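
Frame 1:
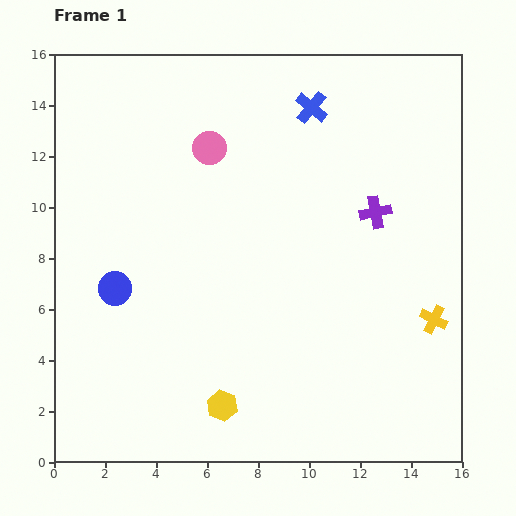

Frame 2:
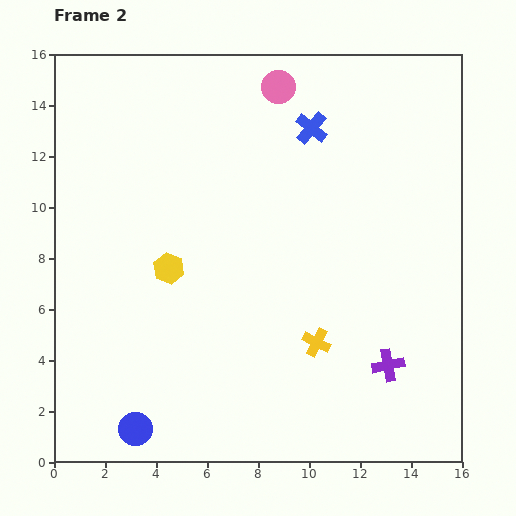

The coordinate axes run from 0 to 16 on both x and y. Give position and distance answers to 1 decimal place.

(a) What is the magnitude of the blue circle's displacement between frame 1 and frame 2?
5.6

The blue circle moved from (2.4, 6.8) to (3.2, 1.3), a distance of √(0.8² + 5.5²) ≈ 5.6.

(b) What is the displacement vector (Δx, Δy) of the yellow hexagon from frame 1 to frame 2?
(-2.1, 5.4)

The yellow hexagon was at (6.6, 2.2) in frame 1 and (4.5, 7.6) in frame 2.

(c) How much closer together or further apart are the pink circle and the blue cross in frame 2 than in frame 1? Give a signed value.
-2.2

Distance in frame 1: 4.3. Distance in frame 2: 2.1.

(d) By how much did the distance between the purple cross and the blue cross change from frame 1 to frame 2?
+5.0

Distance in frame 1: 4.8. Distance in frame 2: 9.8.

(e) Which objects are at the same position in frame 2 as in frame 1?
none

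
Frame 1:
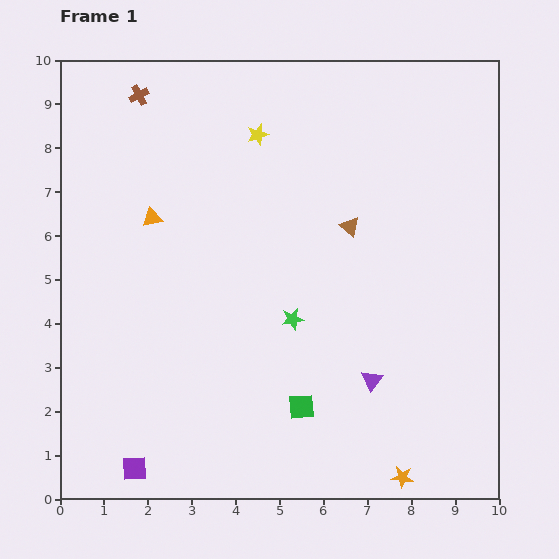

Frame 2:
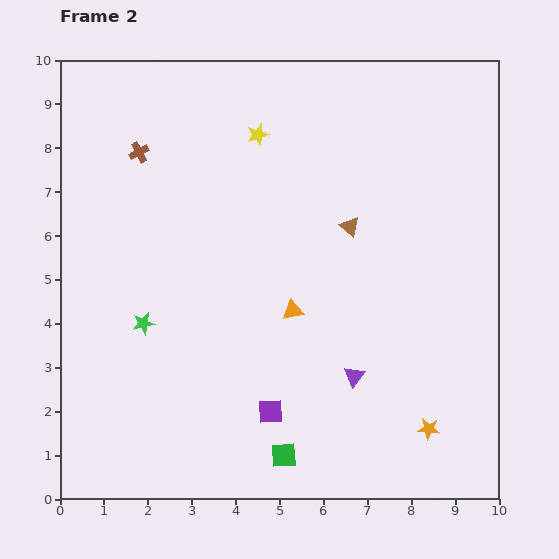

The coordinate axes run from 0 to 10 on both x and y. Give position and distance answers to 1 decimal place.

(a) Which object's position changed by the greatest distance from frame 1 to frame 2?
the orange triangle

(moved 3.8; next 3.4)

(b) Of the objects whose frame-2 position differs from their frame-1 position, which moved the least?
the purple triangle

(moved 0.4)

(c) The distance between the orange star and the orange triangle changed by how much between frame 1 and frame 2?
-4.1

Distance in frame 1: 8.2. Distance in frame 2: 4.1.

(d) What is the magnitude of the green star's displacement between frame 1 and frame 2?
3.4

The green star moved from (5.3, 4.1) to (1.9, 4.0), a distance of √(3.4² + 0.1²) ≈ 3.4.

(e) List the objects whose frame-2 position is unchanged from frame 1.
the brown triangle, the yellow star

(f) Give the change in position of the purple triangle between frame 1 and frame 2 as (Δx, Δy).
(-0.4, 0.1)

The purple triangle was at (7.1, 2.7) in frame 1 and (6.7, 2.8) in frame 2.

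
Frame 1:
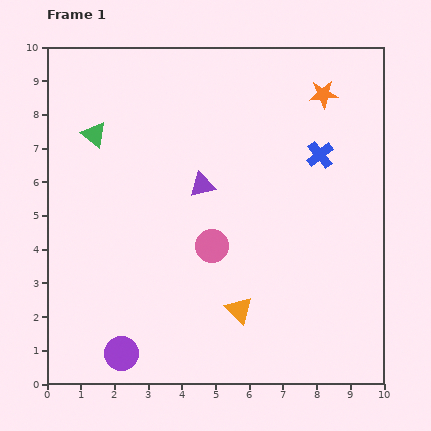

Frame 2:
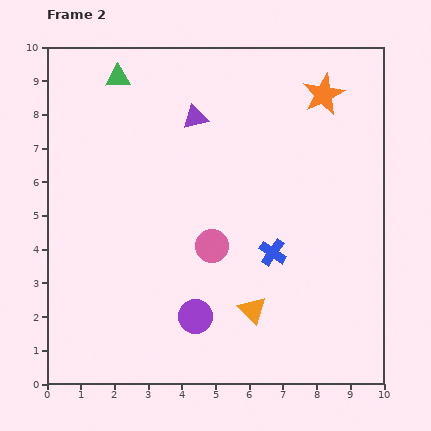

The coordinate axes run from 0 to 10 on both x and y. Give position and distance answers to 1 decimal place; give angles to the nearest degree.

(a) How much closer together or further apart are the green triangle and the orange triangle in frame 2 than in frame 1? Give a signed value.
+1.3

Distance in frame 1: 6.7. Distance in frame 2: 8.0.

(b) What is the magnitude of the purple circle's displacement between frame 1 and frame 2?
2.5

The purple circle moved from (2.2, 0.9) to (4.4, 2.0), a distance of √(2.2² + 1.1²) ≈ 2.5.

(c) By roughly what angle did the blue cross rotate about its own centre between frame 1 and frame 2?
18° counter-clockwise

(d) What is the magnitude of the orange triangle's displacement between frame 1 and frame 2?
0.4

The orange triangle moved from (5.7, 2.2) to (6.1, 2.2), a distance of √(0.4² + 0.0²) ≈ 0.4.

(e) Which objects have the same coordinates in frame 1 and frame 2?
the pink circle, the orange star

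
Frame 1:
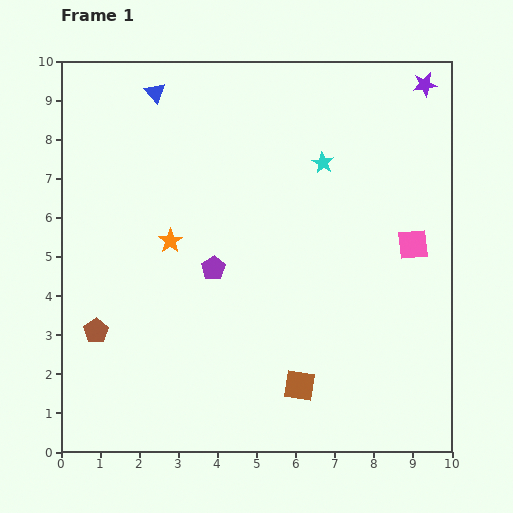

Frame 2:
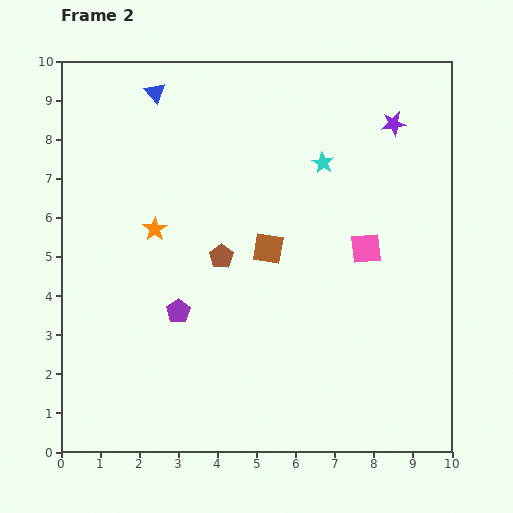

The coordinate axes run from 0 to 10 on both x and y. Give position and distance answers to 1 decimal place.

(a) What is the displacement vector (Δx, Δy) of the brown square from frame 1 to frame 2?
(-0.8, 3.5)

The brown square was at (6.1, 1.7) in frame 1 and (5.3, 5.2) in frame 2.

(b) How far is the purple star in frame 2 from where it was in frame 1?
1.3

The purple star moved from (9.3, 9.4) to (8.5, 8.4), a distance of √(0.8² + 1.0²) ≈ 1.3.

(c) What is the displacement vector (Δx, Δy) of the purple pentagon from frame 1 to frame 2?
(-0.9, -1.1)

The purple pentagon was at (3.9, 4.7) in frame 1 and (3.0, 3.6) in frame 2.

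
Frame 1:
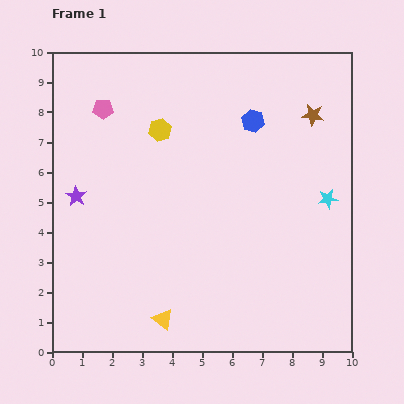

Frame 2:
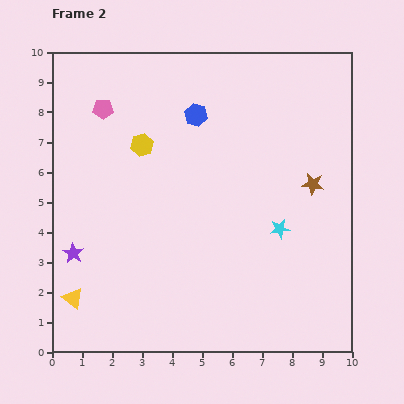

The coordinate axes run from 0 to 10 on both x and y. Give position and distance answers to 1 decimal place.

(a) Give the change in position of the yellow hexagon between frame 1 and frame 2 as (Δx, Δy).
(-0.6, -0.5)

The yellow hexagon was at (3.6, 7.4) in frame 1 and (3.0, 6.9) in frame 2.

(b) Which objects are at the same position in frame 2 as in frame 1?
the pink pentagon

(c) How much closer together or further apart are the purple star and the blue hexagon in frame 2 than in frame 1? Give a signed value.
-0.2

Distance in frame 1: 6.4. Distance in frame 2: 6.2.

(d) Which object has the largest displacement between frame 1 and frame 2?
the yellow triangle

(moved 3.1; next 2.3)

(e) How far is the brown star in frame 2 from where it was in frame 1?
2.3

The brown star moved from (8.7, 7.9) to (8.7, 5.6), a distance of √(0.0² + 2.3²) ≈ 2.3.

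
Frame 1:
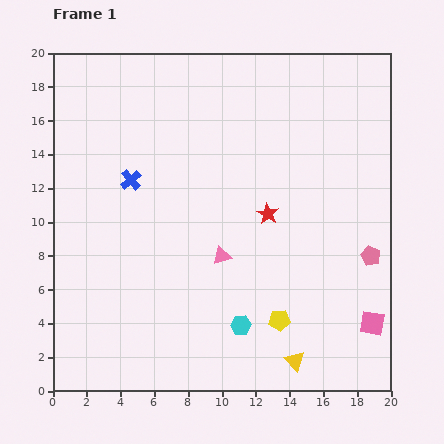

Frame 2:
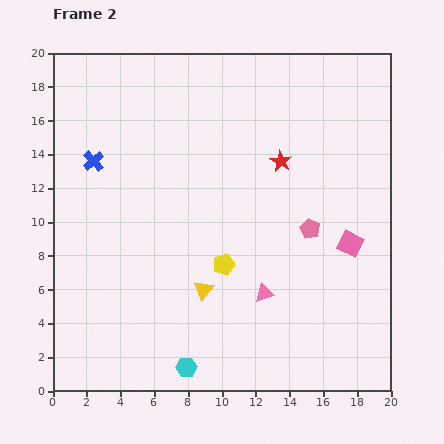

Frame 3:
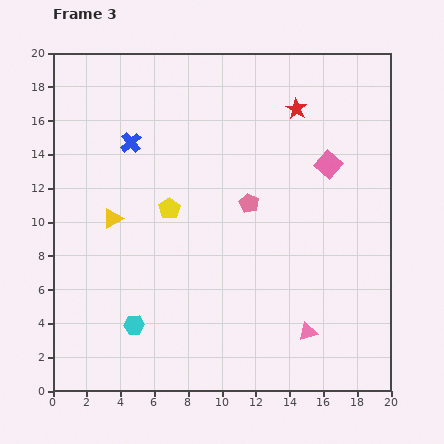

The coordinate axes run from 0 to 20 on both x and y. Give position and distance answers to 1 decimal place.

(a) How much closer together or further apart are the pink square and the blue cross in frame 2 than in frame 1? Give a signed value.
-0.6

Distance in frame 1: 16.6. Distance in frame 2: 16.0.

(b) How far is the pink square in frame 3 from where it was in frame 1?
9.8

The pink square moved from (18.9, 4.0) to (16.3, 13.4), a distance of √(2.6² + 9.4²) ≈ 9.8.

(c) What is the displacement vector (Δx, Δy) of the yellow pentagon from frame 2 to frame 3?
(-3.2, 3.3)

The yellow pentagon was at (10.1, 7.5) in frame 2 and (6.9, 10.8) in frame 3.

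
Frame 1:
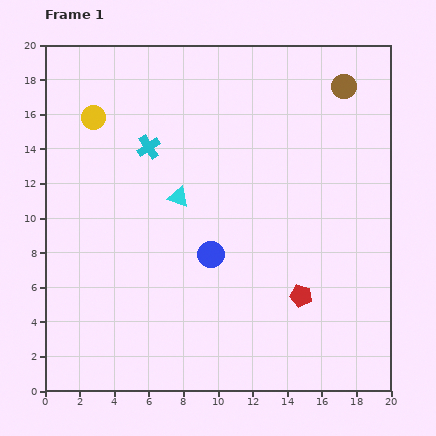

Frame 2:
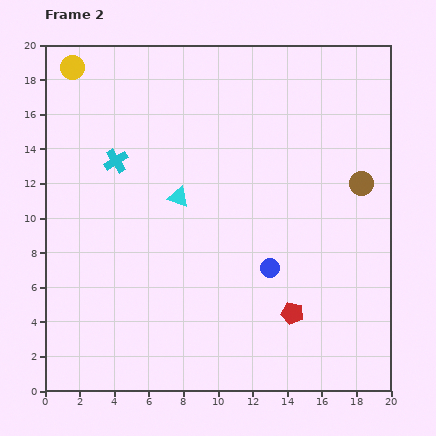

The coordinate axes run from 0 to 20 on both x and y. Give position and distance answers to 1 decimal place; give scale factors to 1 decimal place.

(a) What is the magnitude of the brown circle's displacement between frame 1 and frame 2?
5.7

The brown circle moved from (17.3, 17.6) to (18.3, 12.0), a distance of √(1.0² + 5.6²) ≈ 5.7.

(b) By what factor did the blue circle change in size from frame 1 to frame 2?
0.7×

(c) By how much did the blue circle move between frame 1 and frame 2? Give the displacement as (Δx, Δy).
(3.4, -0.8)

The blue circle was at (9.6, 7.9) in frame 1 and (13.0, 7.1) in frame 2.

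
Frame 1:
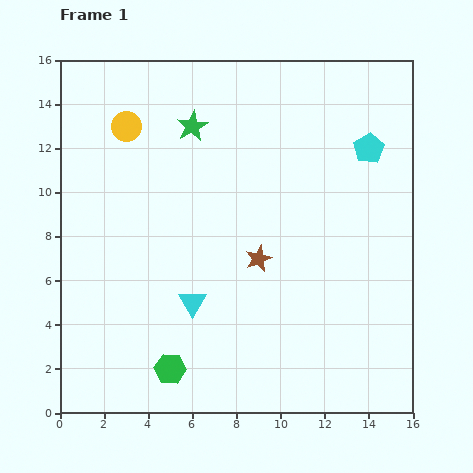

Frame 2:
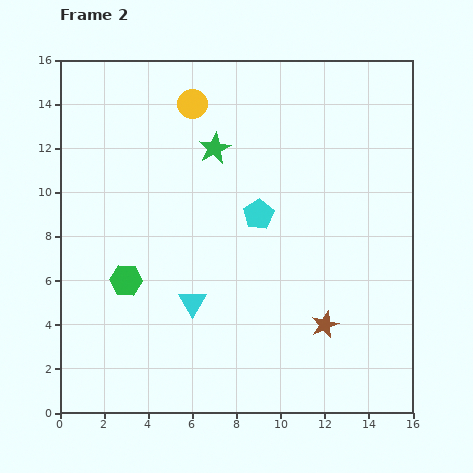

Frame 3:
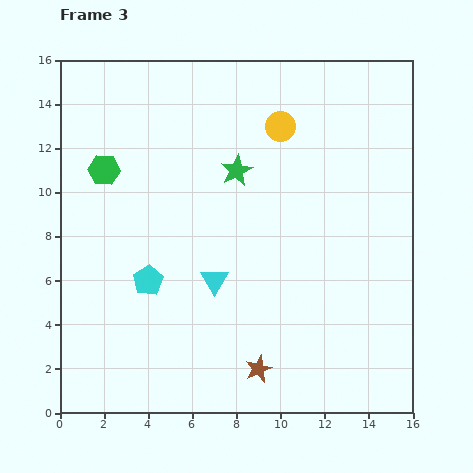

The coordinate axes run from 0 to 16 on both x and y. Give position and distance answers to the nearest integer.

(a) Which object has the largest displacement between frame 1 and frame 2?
the cyan pentagon

(moved 6; next 4)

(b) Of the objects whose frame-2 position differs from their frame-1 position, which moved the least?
the green star

(moved 1)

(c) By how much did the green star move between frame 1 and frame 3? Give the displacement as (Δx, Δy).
(2, -2)

The green star was at (6, 13) in frame 1 and (8, 11) in frame 3.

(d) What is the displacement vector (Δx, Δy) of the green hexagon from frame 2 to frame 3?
(-1, 5)

The green hexagon was at (3, 6) in frame 2 and (2, 11) in frame 3.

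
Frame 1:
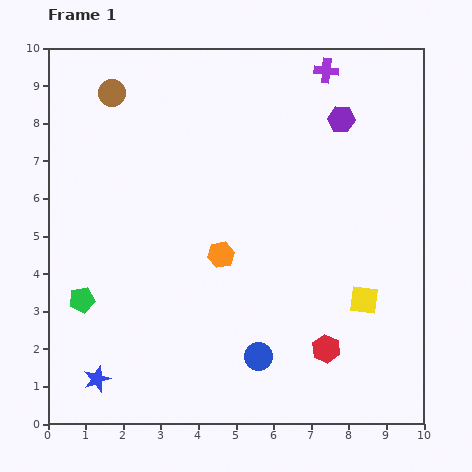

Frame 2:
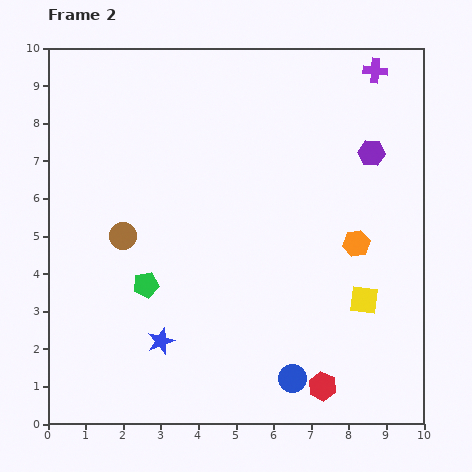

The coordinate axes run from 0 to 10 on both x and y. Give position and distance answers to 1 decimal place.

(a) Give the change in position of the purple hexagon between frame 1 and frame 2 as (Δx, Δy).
(0.8, -0.9)

The purple hexagon was at (7.8, 8.1) in frame 1 and (8.6, 7.2) in frame 2.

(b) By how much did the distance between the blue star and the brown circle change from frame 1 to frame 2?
-4.6

Distance in frame 1: 7.6. Distance in frame 2: 3.0.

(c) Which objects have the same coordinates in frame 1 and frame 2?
the yellow square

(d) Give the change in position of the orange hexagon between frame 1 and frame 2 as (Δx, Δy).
(3.6, 0.3)

The orange hexagon was at (4.6, 4.5) in frame 1 and (8.2, 4.8) in frame 2.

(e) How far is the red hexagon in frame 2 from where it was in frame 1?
1.0

The red hexagon moved from (7.4, 2.0) to (7.3, 1.0), a distance of √(0.1² + 1.0²) ≈ 1.0.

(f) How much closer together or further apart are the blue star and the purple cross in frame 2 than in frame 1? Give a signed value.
-1.0

Distance in frame 1: 10.2. Distance in frame 2: 9.2.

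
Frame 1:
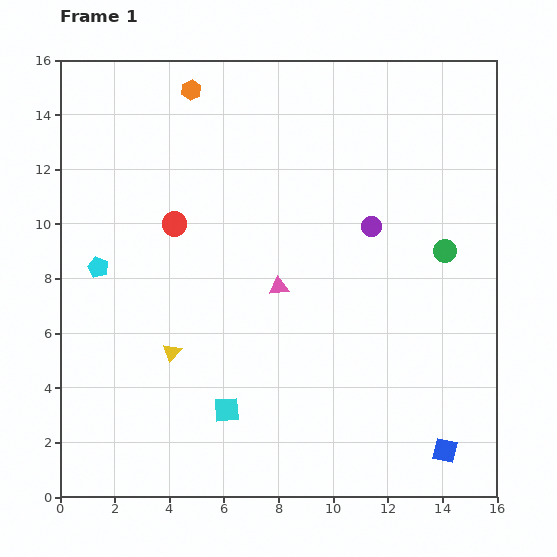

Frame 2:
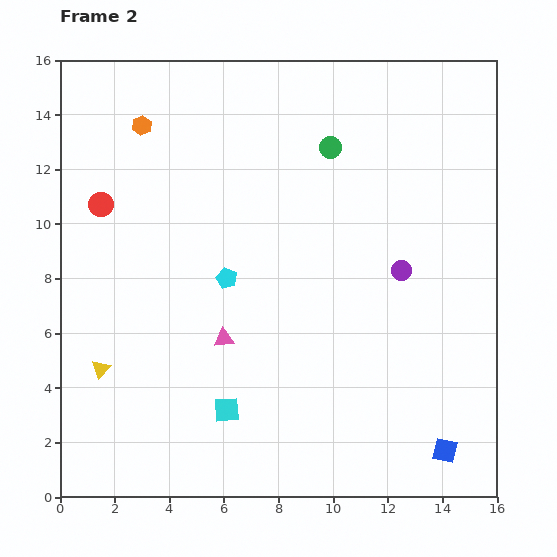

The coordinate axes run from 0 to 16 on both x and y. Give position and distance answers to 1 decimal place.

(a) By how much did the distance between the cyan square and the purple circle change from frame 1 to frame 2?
-0.3

Distance in frame 1: 8.5. Distance in frame 2: 8.2.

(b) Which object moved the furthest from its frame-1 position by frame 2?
the green circle

(moved 5.7; next 4.7)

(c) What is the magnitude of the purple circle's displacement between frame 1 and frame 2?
1.9

The purple circle moved from (11.4, 9.9) to (12.5, 8.3), a distance of √(1.1² + 1.6²) ≈ 1.9.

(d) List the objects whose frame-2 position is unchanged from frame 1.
the blue square, the cyan square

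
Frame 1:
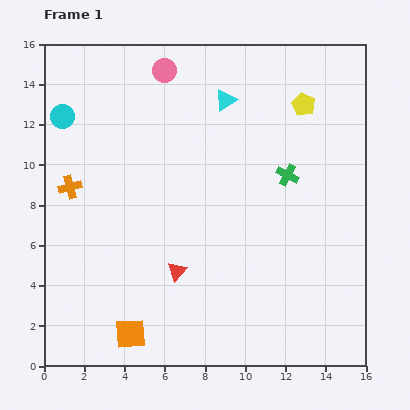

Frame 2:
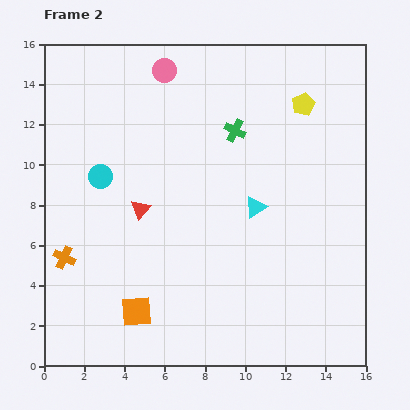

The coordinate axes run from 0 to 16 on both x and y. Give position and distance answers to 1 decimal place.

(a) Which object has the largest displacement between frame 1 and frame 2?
the cyan triangle

(moved 5.5; next 3.6)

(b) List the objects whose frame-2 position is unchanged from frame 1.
the pink circle, the yellow pentagon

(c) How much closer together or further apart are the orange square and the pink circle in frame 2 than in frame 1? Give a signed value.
-1.1

Distance in frame 1: 13.2. Distance in frame 2: 12.1.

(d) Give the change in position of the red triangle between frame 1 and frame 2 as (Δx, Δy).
(-1.8, 3.1)

The red triangle was at (6.6, 4.7) in frame 1 and (4.8, 7.8) in frame 2.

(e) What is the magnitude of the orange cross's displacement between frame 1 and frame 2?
3.5

The orange cross moved from (1.3, 8.9) to (1.0, 5.4), a distance of √(0.3² + 3.5²) ≈ 3.5.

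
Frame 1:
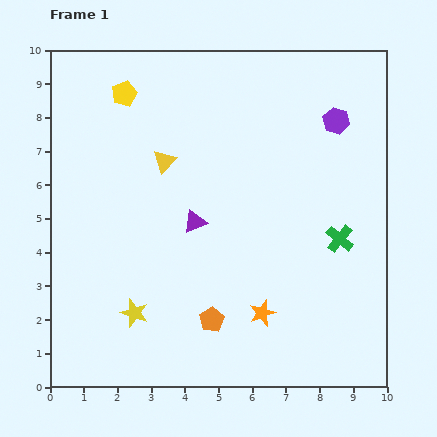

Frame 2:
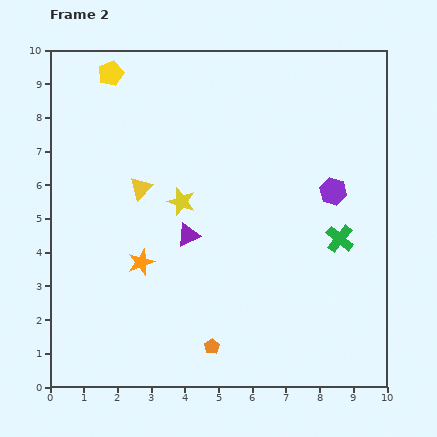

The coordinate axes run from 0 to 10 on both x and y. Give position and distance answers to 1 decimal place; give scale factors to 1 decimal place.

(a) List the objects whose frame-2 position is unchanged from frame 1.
the green cross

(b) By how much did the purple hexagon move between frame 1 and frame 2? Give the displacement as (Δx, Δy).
(-0.1, -2.1)

The purple hexagon was at (8.5, 7.9) in frame 1 and (8.4, 5.8) in frame 2.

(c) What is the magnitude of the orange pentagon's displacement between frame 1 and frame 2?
0.8

The orange pentagon moved from (4.8, 2.0) to (4.8, 1.2), a distance of √(0.0² + 0.8²) ≈ 0.8.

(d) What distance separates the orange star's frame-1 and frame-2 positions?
3.9

The orange star moved from (6.3, 2.2) to (2.7, 3.7), a distance of √(3.6² + 1.5²) ≈ 3.9.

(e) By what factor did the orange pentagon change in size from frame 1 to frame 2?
0.6×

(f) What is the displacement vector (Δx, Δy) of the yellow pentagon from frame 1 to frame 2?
(-0.4, 0.6)

The yellow pentagon was at (2.2, 8.7) in frame 1 and (1.8, 9.3) in frame 2.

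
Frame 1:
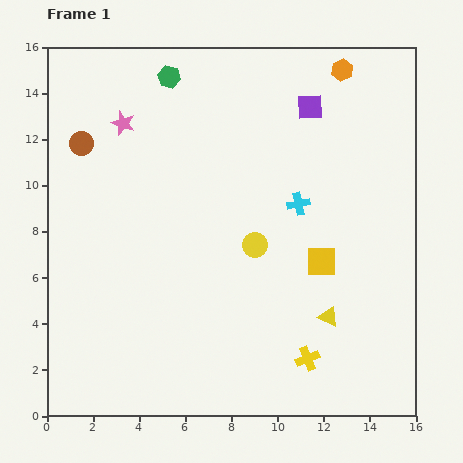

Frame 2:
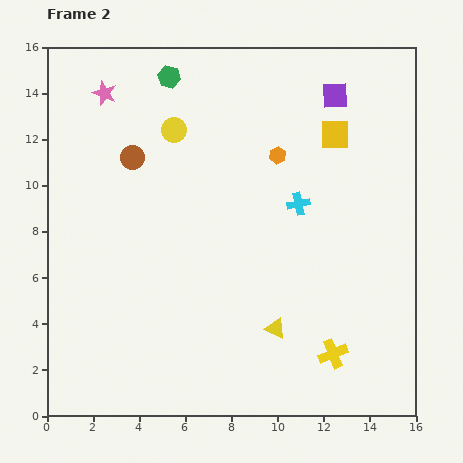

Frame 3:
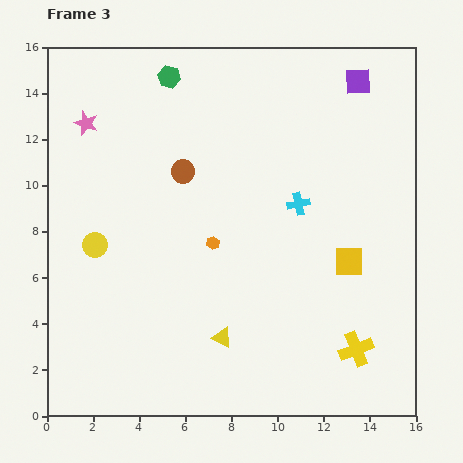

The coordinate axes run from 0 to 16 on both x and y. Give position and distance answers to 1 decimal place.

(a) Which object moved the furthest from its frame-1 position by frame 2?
the yellow circle

(moved 6.1; next 5.5)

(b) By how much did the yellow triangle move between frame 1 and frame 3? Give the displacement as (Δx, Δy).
(-4.6, -0.9)

The yellow triangle was at (12.2, 4.3) in frame 1 and (7.6, 3.4) in frame 3.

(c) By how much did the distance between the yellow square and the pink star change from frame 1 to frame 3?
+2.4

Distance in frame 1: 10.5. Distance in frame 3: 12.9.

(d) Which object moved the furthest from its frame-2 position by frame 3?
the yellow circle

(moved 6.0; next 5.5)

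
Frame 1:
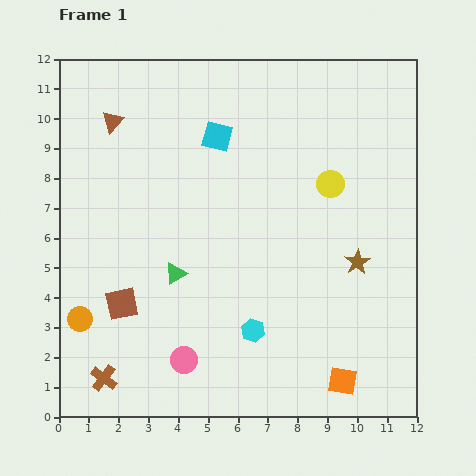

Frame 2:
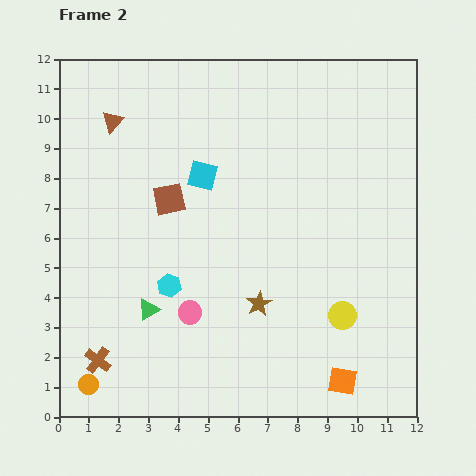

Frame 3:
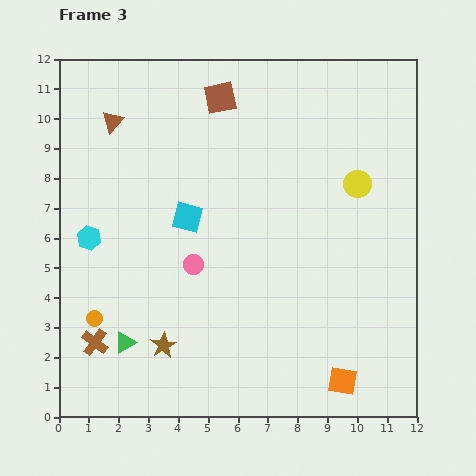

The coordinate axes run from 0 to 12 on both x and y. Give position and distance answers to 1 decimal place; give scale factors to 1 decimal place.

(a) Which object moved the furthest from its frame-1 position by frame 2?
the yellow circle

(moved 4.4; next 3.8)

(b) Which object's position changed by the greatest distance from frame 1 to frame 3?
the brown square

(moved 7.6; next 7.1)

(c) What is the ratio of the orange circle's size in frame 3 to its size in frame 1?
0.6×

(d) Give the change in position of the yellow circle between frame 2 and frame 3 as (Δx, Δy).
(0.5, 4.4)

The yellow circle was at (9.5, 3.4) in frame 2 and (10.0, 7.8) in frame 3.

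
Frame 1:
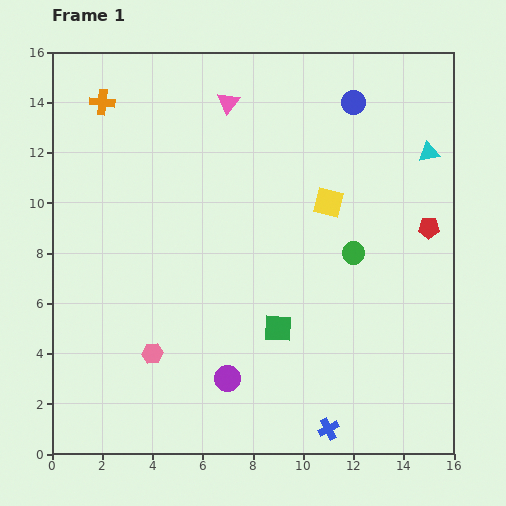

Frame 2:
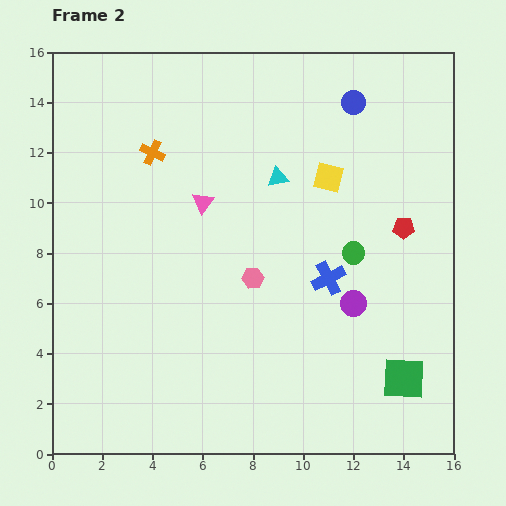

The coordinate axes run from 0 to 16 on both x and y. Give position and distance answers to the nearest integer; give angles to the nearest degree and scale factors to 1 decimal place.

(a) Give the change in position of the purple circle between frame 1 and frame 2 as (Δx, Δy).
(5, 3)

The purple circle was at (7, 3) in frame 1 and (12, 6) in frame 2.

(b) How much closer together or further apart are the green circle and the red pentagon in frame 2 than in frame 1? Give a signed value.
-1

Distance in frame 1: 3. Distance in frame 2: 2.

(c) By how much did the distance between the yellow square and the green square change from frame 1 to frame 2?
+4

Distance in frame 1: 5. Distance in frame 2: 9.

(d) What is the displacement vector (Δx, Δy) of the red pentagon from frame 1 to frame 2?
(-1, 0)

The red pentagon was at (15, 9) in frame 1 and (14, 9) in frame 2.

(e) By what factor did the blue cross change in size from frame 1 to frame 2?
1.6×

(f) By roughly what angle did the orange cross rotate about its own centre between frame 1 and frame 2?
22° clockwise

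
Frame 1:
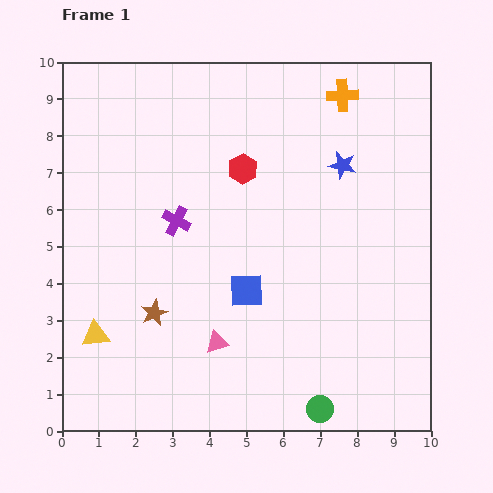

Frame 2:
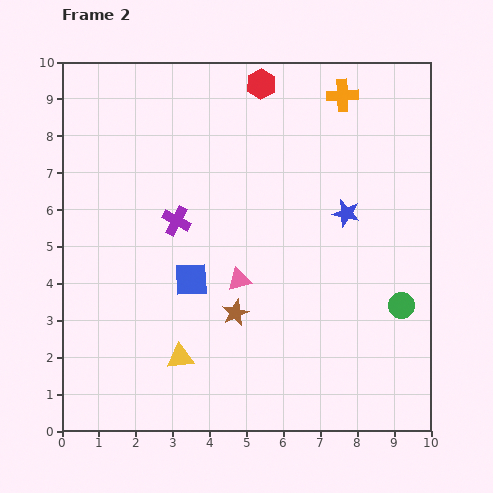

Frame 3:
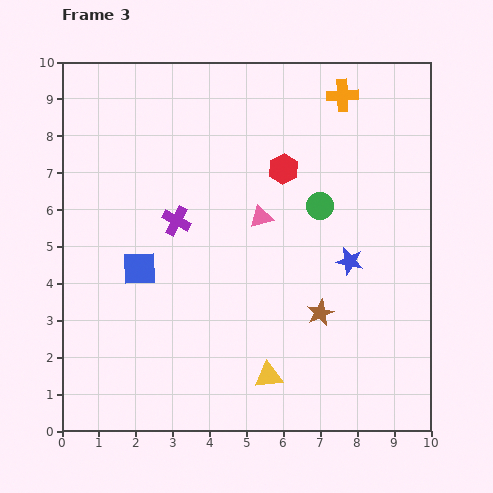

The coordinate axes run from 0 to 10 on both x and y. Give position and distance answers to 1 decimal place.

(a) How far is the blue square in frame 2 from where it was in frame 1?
1.5

The blue square moved from (5.0, 3.8) to (3.5, 4.1), a distance of √(1.5² + 0.3²) ≈ 1.5.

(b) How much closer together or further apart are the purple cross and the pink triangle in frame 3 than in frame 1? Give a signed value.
-1.2

Distance in frame 1: 3.5. Distance in frame 3: 2.3.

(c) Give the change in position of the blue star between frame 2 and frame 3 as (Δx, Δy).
(0.1, -1.3)

The blue star was at (7.7, 5.9) in frame 2 and (7.8, 4.6) in frame 3.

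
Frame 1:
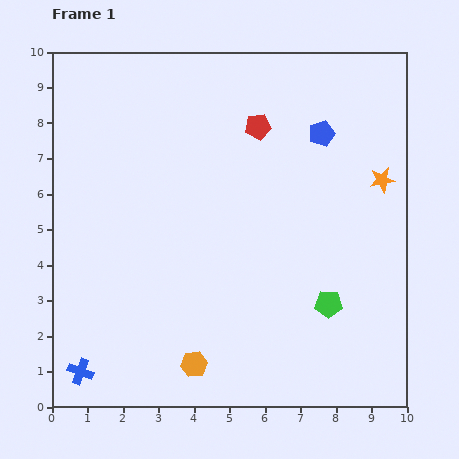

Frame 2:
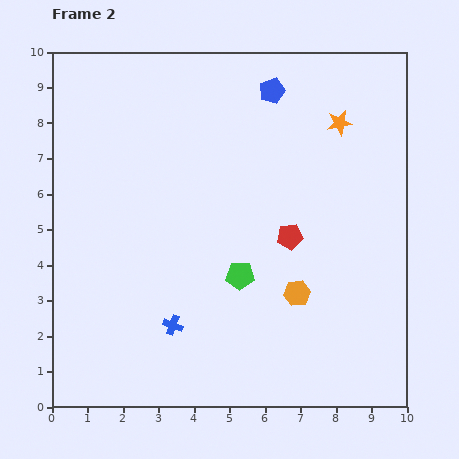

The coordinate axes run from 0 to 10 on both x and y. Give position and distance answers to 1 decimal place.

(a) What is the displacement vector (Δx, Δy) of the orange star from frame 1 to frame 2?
(-1.2, 1.6)

The orange star was at (9.3, 6.4) in frame 1 and (8.1, 8.0) in frame 2.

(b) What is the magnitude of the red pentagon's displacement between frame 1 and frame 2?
3.2

The red pentagon moved from (5.8, 7.9) to (6.7, 4.8), a distance of √(0.9² + 3.1²) ≈ 3.2.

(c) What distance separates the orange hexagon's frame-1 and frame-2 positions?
3.5

The orange hexagon moved from (4.0, 1.2) to (6.9, 3.2), a distance of √(2.9² + 2.0²) ≈ 3.5.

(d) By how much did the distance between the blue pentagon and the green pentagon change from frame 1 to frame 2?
+0.5

Distance in frame 1: 4.8. Distance in frame 2: 5.3.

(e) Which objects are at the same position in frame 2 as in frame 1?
none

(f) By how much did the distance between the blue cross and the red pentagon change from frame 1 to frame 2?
-4.4

Distance in frame 1: 8.5. Distance in frame 2: 4.1.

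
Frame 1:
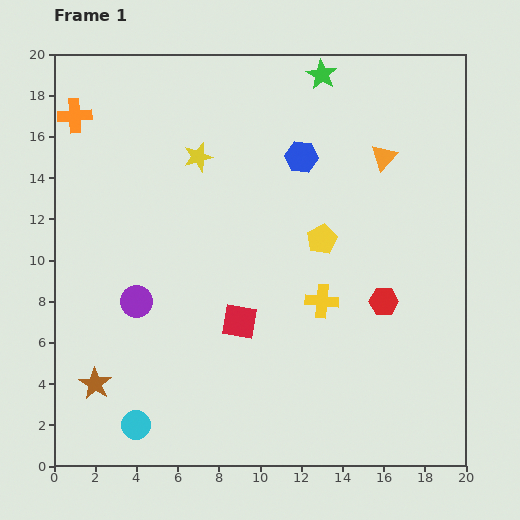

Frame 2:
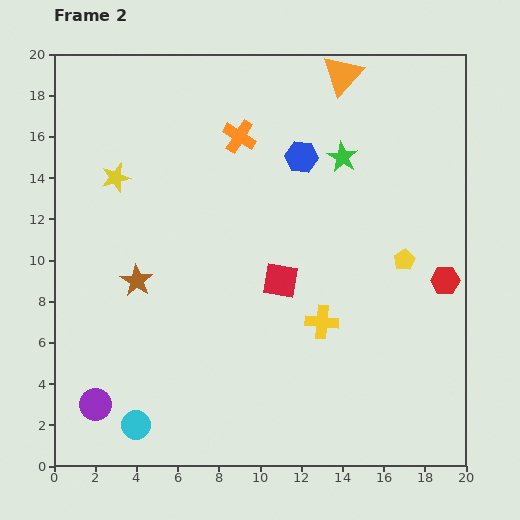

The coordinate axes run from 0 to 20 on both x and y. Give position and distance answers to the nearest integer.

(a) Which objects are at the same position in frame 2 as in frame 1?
the blue hexagon, the cyan circle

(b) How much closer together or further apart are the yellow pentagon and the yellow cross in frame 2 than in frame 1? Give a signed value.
+2

Distance in frame 1: 3. Distance in frame 2: 5.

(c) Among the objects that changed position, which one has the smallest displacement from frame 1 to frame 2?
the yellow cross

(moved 1)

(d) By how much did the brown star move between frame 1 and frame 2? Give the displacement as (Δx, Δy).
(2, 5)

The brown star was at (2, 4) in frame 1 and (4, 9) in frame 2.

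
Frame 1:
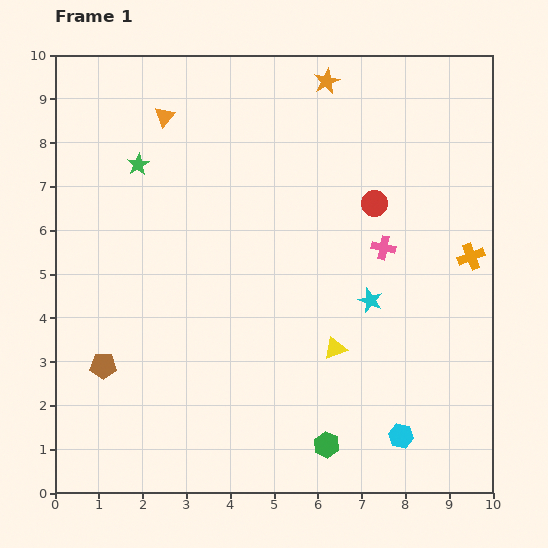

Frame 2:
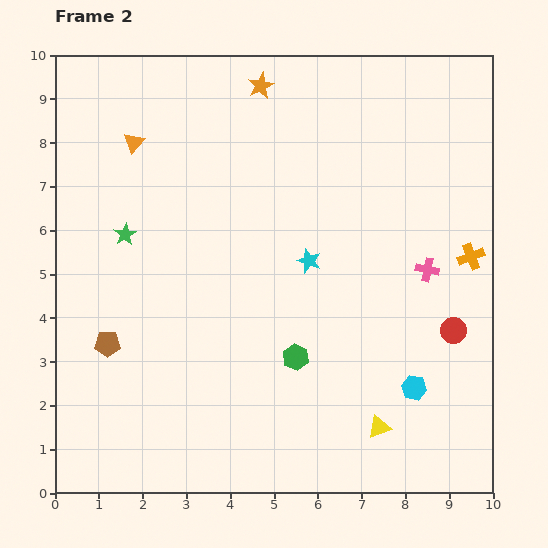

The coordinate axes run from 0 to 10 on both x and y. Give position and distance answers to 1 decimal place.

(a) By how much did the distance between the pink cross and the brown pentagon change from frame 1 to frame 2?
+0.6

Distance in frame 1: 6.9. Distance in frame 2: 7.5.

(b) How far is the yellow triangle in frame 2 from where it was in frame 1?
2.1

The yellow triangle moved from (6.4, 3.3) to (7.4, 1.5), a distance of √(1.0² + 1.8²) ≈ 2.1.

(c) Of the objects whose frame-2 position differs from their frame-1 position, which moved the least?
the brown pentagon

(moved 0.5)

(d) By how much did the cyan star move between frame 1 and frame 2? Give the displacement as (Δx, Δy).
(-1.4, 0.9)

The cyan star was at (7.2, 4.4) in frame 1 and (5.8, 5.3) in frame 2.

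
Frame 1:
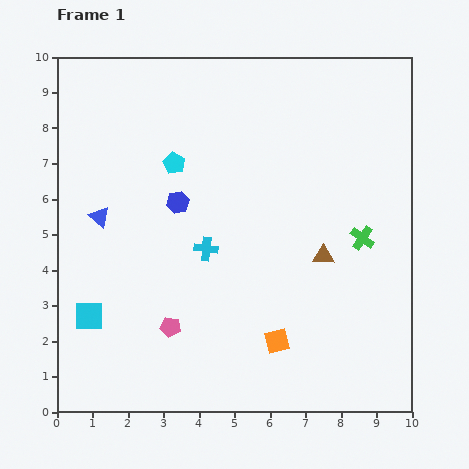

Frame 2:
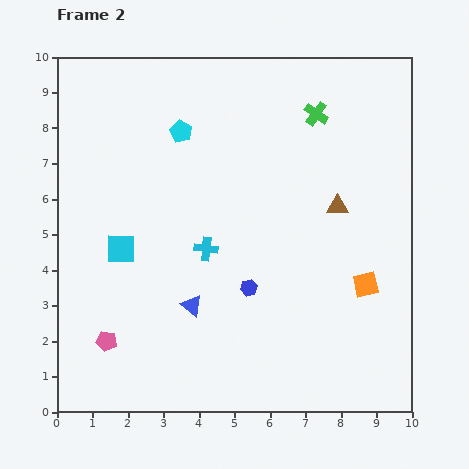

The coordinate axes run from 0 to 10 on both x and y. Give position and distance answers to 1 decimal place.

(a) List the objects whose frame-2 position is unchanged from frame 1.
the cyan cross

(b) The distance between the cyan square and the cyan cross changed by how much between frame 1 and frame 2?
-1.4

Distance in frame 1: 3.8. Distance in frame 2: 2.4.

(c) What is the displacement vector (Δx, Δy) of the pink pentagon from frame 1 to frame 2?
(-1.8, -0.4)

The pink pentagon was at (3.2, 2.4) in frame 1 and (1.4, 2.0) in frame 2.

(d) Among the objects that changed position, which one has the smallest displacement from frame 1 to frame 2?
the cyan pentagon

(moved 0.9)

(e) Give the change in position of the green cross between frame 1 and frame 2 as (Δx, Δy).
(-1.3, 3.5)

The green cross was at (8.6, 4.9) in frame 1 and (7.3, 8.4) in frame 2.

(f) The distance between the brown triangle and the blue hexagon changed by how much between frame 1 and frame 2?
-1.0

Distance in frame 1: 4.4. Distance in frame 2: 3.4.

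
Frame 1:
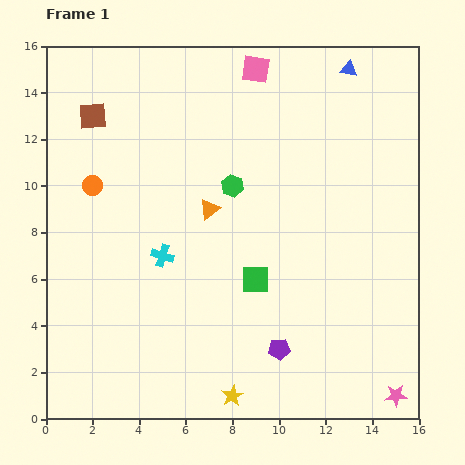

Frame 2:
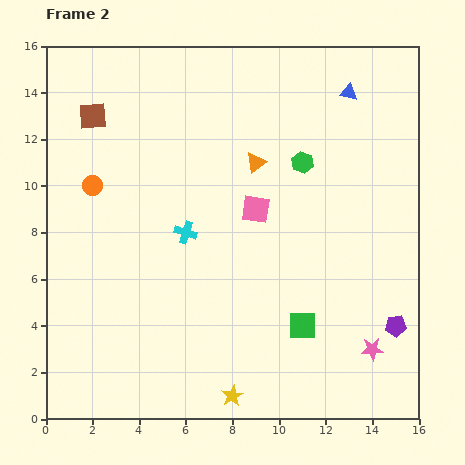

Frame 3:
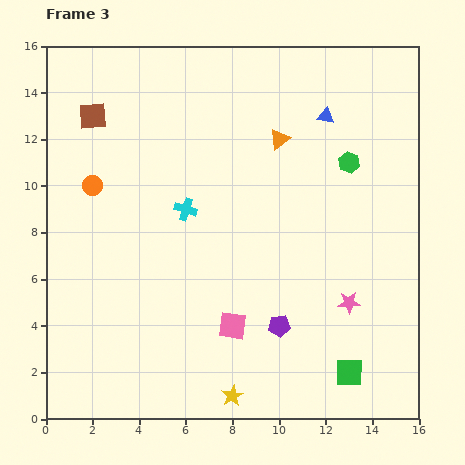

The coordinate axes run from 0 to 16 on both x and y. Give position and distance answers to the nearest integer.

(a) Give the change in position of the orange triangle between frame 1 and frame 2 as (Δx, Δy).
(2, 2)

The orange triangle was at (7, 9) in frame 1 and (9, 11) in frame 2.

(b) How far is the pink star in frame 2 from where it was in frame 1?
2

The pink star moved from (15, 1) to (14, 3), a distance of √(1² + 2²) ≈ 2.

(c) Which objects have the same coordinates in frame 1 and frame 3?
the brown square, the orange circle, the yellow star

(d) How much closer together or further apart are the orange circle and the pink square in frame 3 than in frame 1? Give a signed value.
-1

Distance in frame 1: 9. Distance in frame 3: 8.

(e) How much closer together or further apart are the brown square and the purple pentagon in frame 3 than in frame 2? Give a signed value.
-4

Distance in frame 2: 16. Distance in frame 3: 12.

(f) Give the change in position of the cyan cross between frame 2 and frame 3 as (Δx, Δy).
(0, 1)

The cyan cross was at (6, 8) in frame 2 and (6, 9) in frame 3.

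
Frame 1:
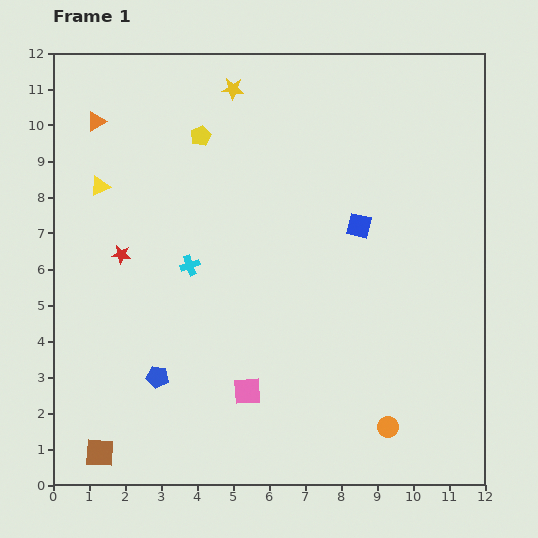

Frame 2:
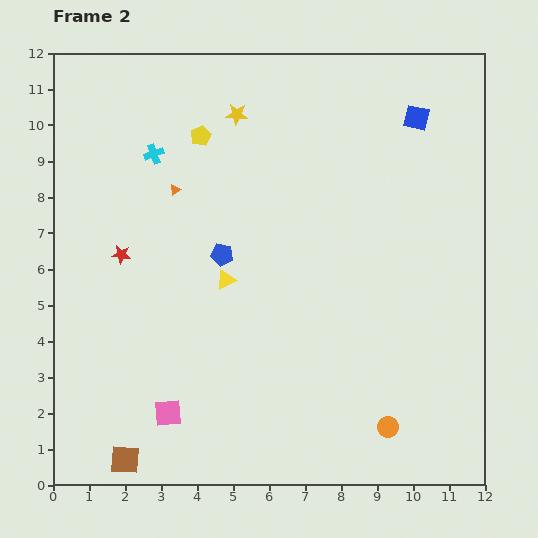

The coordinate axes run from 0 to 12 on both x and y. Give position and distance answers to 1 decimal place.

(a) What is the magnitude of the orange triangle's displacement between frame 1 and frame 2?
2.9

The orange triangle moved from (1.2, 10.1) to (3.4, 8.2), a distance of √(2.2² + 1.9²) ≈ 2.9.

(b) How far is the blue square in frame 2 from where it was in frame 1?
3.4

The blue square moved from (8.5, 7.2) to (10.1, 10.2), a distance of √(1.6² + 3.0²) ≈ 3.4.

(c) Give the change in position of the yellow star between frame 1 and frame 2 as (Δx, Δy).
(0.1, -0.7)

The yellow star was at (5.0, 11.0) in frame 1 and (5.1, 10.3) in frame 2.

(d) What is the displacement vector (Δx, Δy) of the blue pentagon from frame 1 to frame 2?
(1.8, 3.4)

The blue pentagon was at (2.9, 3.0) in frame 1 and (4.7, 6.4) in frame 2.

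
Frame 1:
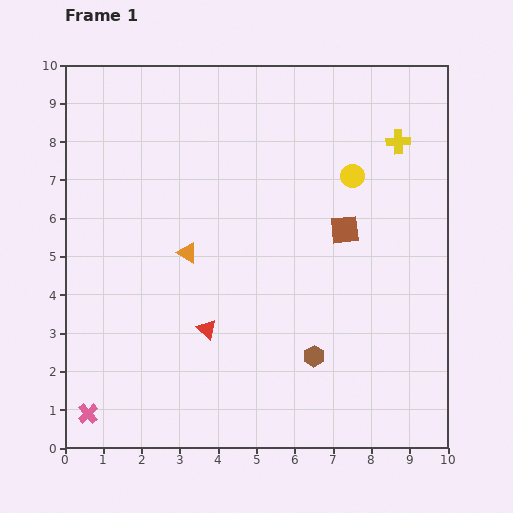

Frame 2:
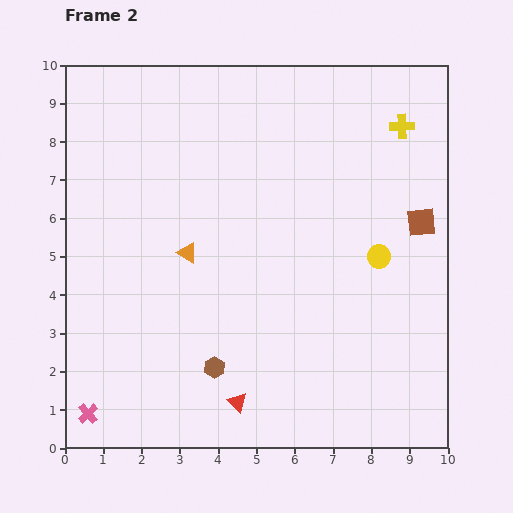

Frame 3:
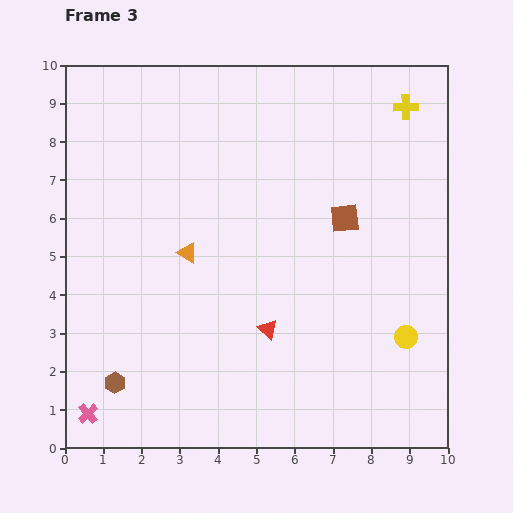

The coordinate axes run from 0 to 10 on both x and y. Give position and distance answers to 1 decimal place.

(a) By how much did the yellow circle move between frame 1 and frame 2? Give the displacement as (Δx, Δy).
(0.7, -2.1)

The yellow circle was at (7.5, 7.1) in frame 1 and (8.2, 5.0) in frame 2.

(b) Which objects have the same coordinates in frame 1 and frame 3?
the orange triangle, the pink cross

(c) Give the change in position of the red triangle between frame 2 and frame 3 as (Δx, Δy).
(0.8, 1.9)

The red triangle was at (4.5, 1.2) in frame 2 and (5.3, 3.1) in frame 3.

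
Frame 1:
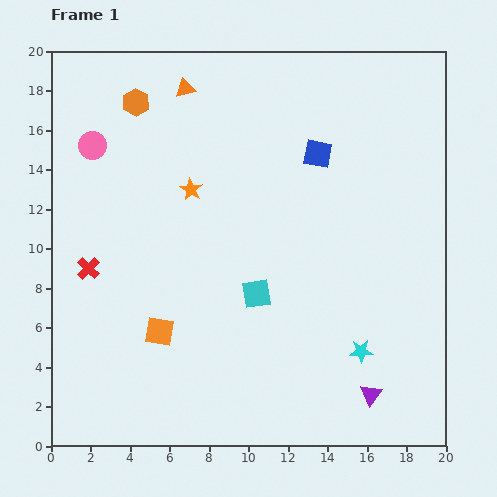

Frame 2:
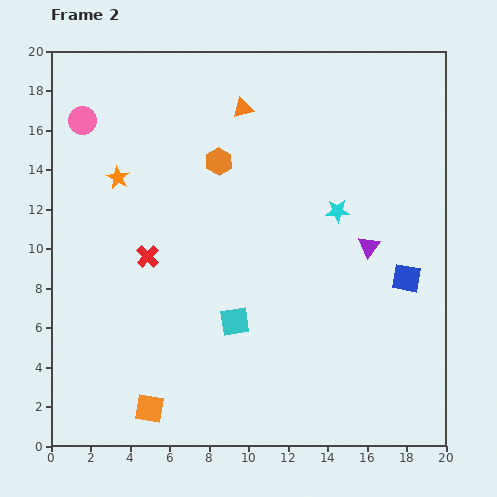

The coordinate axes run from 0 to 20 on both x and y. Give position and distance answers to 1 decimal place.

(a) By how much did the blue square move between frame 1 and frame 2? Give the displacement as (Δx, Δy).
(4.5, -6.3)

The blue square was at (13.5, 14.8) in frame 1 and (18.0, 8.5) in frame 2.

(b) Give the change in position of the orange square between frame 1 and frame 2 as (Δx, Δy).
(-0.5, -3.9)

The orange square was at (5.5, 5.8) in frame 1 and (5.0, 1.9) in frame 2.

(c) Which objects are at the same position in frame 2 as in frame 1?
none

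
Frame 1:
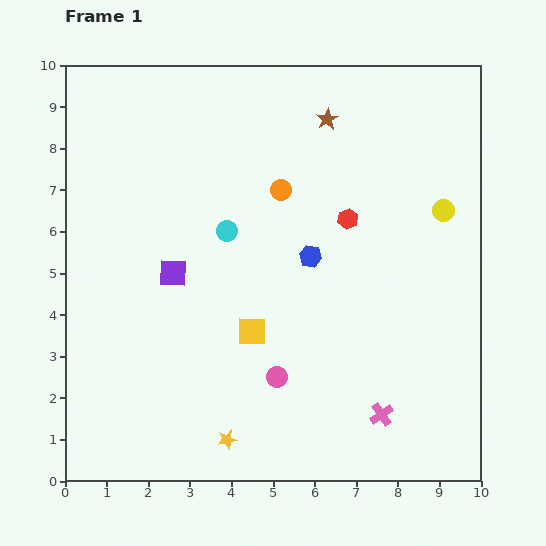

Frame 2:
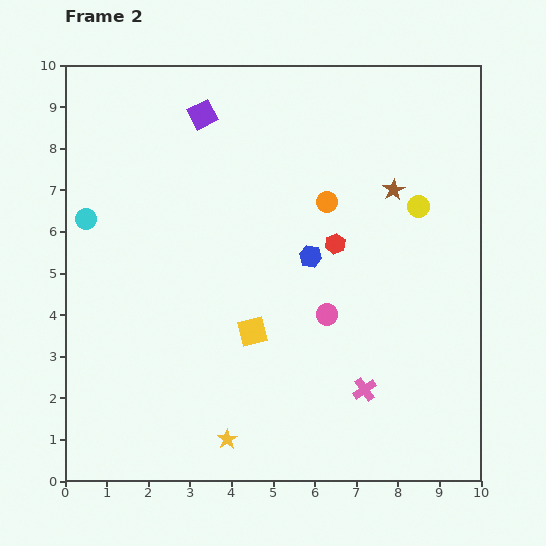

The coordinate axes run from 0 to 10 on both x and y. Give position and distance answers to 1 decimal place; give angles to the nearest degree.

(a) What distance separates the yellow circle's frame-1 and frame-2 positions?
0.6

The yellow circle moved from (9.1, 6.5) to (8.5, 6.6), a distance of √(0.6² + 0.1²) ≈ 0.6.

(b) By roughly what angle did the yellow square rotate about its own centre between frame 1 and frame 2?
15° counter-clockwise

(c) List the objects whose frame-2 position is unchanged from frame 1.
the yellow square, the blue hexagon, the yellow star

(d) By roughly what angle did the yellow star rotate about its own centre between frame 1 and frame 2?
22° counter-clockwise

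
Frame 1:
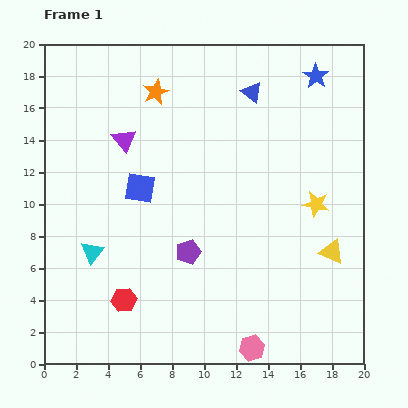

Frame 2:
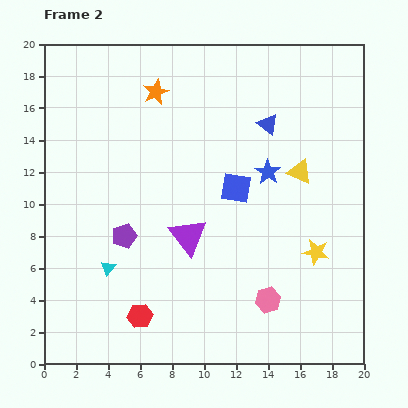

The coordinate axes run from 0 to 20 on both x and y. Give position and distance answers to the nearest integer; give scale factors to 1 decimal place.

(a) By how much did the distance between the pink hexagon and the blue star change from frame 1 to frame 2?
-9

Distance in frame 1: 17. Distance in frame 2: 8.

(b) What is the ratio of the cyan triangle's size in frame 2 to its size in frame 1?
0.6×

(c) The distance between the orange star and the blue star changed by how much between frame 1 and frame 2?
-1

Distance in frame 1: 10. Distance in frame 2: 9.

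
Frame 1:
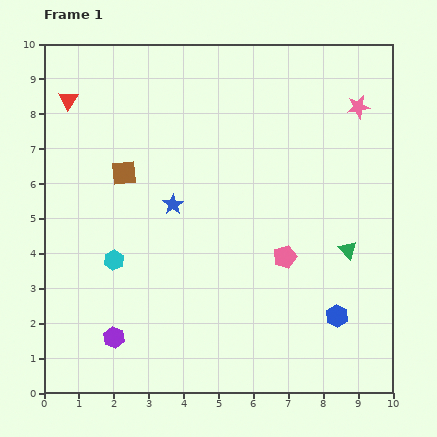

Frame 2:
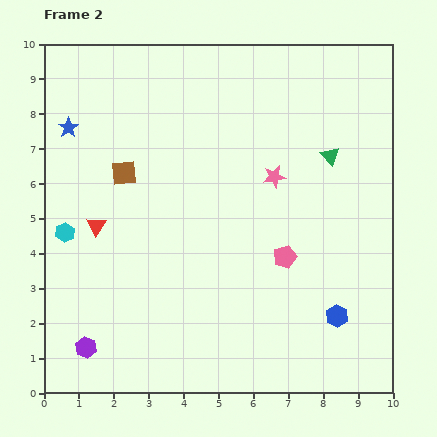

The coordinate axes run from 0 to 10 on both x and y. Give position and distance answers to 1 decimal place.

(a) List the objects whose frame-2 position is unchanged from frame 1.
the brown square, the blue hexagon, the pink pentagon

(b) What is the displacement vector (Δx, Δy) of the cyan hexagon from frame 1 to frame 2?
(-1.4, 0.8)

The cyan hexagon was at (2.0, 3.8) in frame 1 and (0.6, 4.6) in frame 2.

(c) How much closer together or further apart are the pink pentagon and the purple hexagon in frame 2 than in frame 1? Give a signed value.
+0.9

Distance in frame 1: 5.4. Distance in frame 2: 6.3.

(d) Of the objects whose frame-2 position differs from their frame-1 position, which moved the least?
the purple hexagon

(moved 0.9)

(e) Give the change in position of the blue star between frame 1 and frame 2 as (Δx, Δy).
(-3.0, 2.2)

The blue star was at (3.7, 5.4) in frame 1 and (0.7, 7.6) in frame 2.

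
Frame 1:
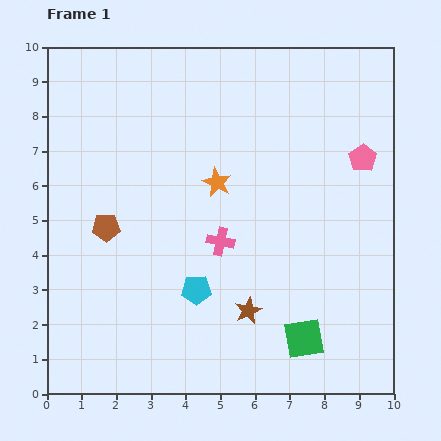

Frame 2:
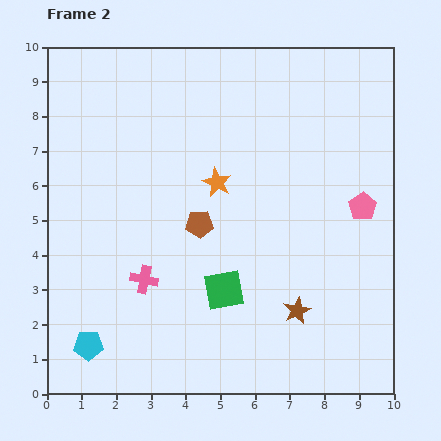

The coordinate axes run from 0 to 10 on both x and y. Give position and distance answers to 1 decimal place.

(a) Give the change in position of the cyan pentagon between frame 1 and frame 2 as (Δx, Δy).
(-3.1, -1.6)

The cyan pentagon was at (4.3, 3.0) in frame 1 and (1.2, 1.4) in frame 2.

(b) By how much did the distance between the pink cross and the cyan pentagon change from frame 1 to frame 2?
+0.9

Distance in frame 1: 1.6. Distance in frame 2: 2.5.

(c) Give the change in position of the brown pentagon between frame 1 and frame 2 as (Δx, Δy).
(2.7, 0.1)

The brown pentagon was at (1.7, 4.8) in frame 1 and (4.4, 4.9) in frame 2.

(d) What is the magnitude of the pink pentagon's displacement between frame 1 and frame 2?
1.4

The pink pentagon moved from (9.1, 6.8) to (9.1, 5.4), a distance of √(0.0² + 1.4²) ≈ 1.4.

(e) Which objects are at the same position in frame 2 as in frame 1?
the orange star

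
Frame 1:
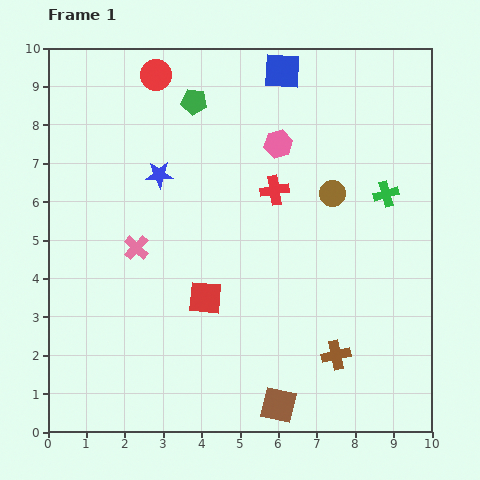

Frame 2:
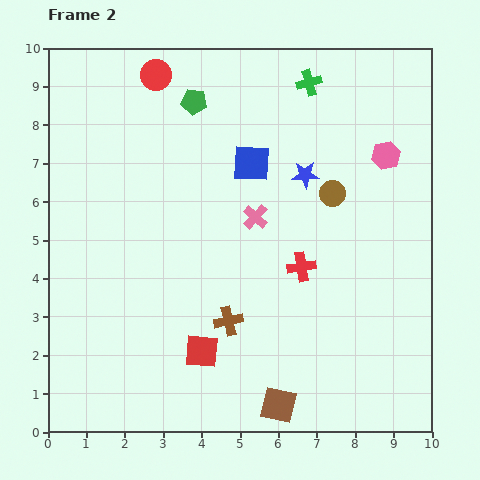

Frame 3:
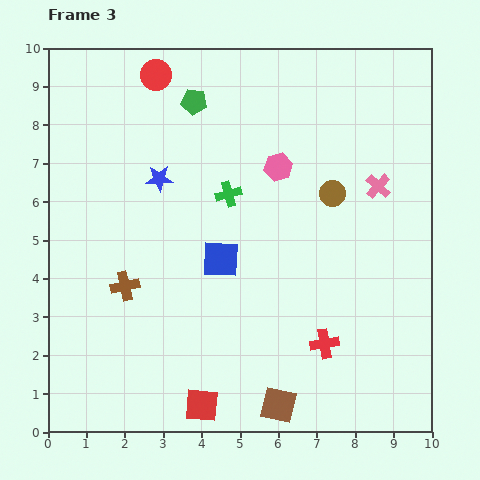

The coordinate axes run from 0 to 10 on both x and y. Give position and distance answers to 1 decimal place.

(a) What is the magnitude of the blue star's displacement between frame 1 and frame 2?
3.8

The blue star moved from (2.9, 6.7) to (6.7, 6.7), a distance of √(3.8² + 0.0²) ≈ 3.8.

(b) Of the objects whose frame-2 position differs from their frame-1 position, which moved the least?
the red square

(moved 1.4)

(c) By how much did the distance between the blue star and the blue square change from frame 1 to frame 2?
-2.8

Distance in frame 1: 4.2. Distance in frame 2: 1.4.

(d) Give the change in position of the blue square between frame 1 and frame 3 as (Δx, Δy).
(-1.6, -4.9)

The blue square was at (6.1, 9.4) in frame 1 and (4.5, 4.5) in frame 3.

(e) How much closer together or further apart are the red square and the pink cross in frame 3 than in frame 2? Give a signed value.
+3.5

Distance in frame 2: 3.8. Distance in frame 3: 7.3.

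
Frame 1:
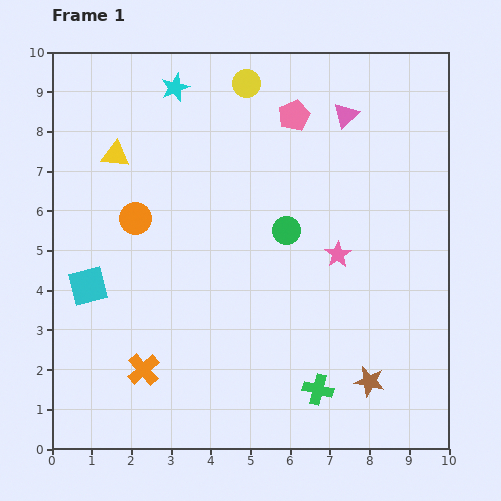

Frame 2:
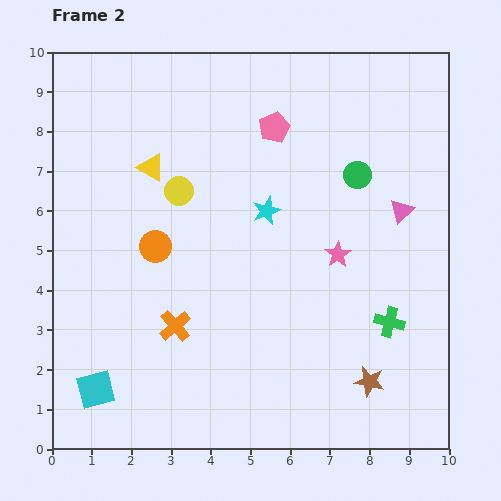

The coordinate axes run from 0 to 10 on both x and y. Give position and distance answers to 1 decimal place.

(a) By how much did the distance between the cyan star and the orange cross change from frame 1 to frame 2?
-3.4

Distance in frame 1: 7.1. Distance in frame 2: 3.7.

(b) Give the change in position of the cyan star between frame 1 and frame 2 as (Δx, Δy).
(2.3, -3.1)

The cyan star was at (3.1, 9.1) in frame 1 and (5.4, 6.0) in frame 2.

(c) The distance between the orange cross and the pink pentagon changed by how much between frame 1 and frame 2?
-1.8

Distance in frame 1: 7.4. Distance in frame 2: 5.6.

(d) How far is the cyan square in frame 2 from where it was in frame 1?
2.6

The cyan square moved from (0.9, 4.1) to (1.1, 1.5), a distance of √(0.2² + 2.6²) ≈ 2.6.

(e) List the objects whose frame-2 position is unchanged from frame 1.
the pink star, the brown star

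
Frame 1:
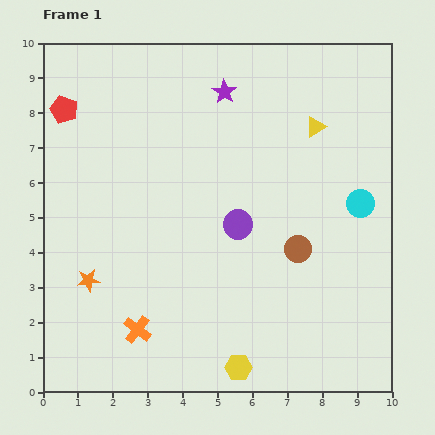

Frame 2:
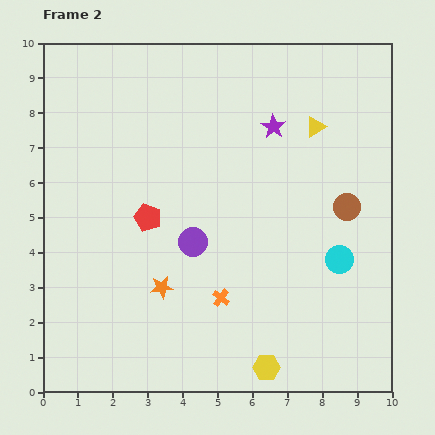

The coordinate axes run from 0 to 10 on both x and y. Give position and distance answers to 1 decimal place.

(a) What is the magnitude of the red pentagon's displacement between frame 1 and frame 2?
3.9

The red pentagon moved from (0.6, 8.1) to (3.0, 5.0), a distance of √(2.4² + 3.1²) ≈ 3.9.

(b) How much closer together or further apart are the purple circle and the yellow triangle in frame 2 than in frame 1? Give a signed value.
+1.2

Distance in frame 1: 3.6. Distance in frame 2: 4.8.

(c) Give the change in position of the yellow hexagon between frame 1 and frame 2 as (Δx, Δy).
(0.8, 0.0)

The yellow hexagon was at (5.6, 0.7) in frame 1 and (6.4, 0.7) in frame 2.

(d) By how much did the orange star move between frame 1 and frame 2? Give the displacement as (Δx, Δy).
(2.1, -0.2)

The orange star was at (1.3, 3.2) in frame 1 and (3.4, 3.0) in frame 2.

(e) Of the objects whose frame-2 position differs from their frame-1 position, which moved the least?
the yellow hexagon

(moved 0.8)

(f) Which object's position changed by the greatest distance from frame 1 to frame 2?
the red pentagon

(moved 3.9; next 2.6)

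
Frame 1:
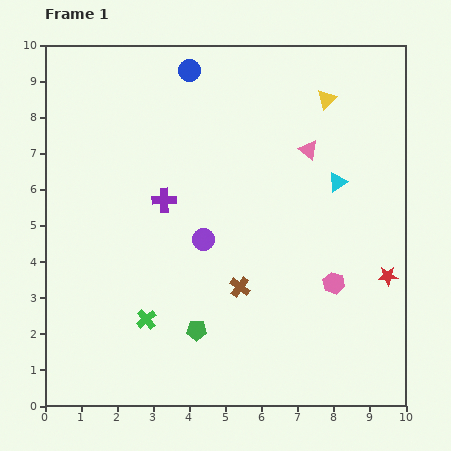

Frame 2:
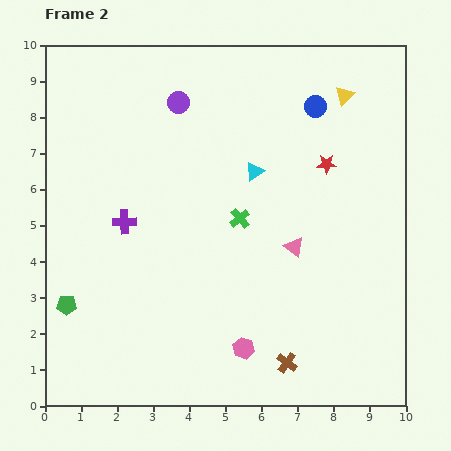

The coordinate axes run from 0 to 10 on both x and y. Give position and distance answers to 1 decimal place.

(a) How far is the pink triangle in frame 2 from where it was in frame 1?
2.7

The pink triangle moved from (7.3, 7.1) to (6.9, 4.4), a distance of √(0.4² + 2.7²) ≈ 2.7.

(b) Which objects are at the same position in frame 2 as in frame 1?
none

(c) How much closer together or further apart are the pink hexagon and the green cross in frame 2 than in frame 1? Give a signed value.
-1.7

Distance in frame 1: 5.3. Distance in frame 2: 3.6.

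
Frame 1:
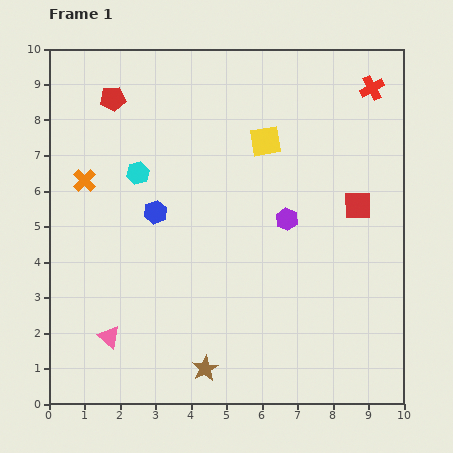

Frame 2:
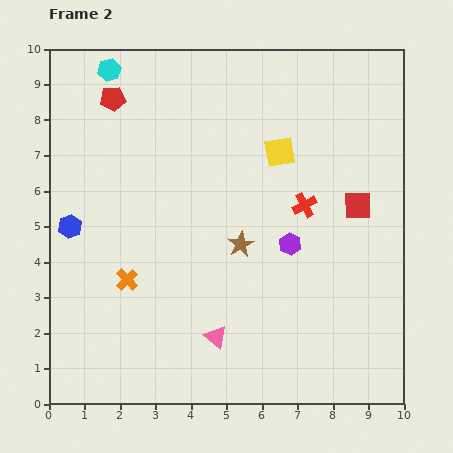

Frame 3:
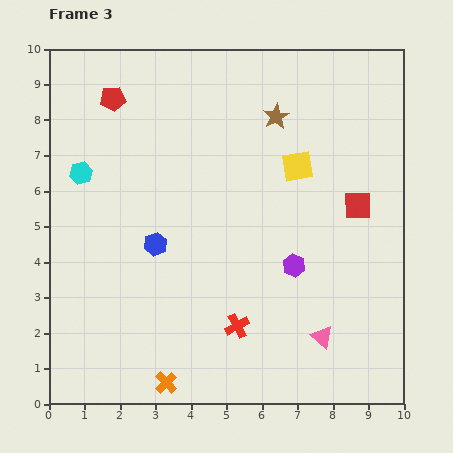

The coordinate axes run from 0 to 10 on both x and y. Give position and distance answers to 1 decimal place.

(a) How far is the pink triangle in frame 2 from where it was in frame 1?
3.0

The pink triangle moved from (1.7, 1.9) to (4.7, 1.9), a distance of √(3.0² + 0.0²) ≈ 3.0.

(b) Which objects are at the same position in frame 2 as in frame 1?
the red pentagon, the red square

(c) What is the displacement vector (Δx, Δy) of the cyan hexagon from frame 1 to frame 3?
(-1.6, 0.0)

The cyan hexagon was at (2.5, 6.5) in frame 1 and (0.9, 6.5) in frame 3.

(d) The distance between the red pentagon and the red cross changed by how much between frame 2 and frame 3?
+1.1

Distance in frame 2: 6.2. Distance in frame 3: 7.3.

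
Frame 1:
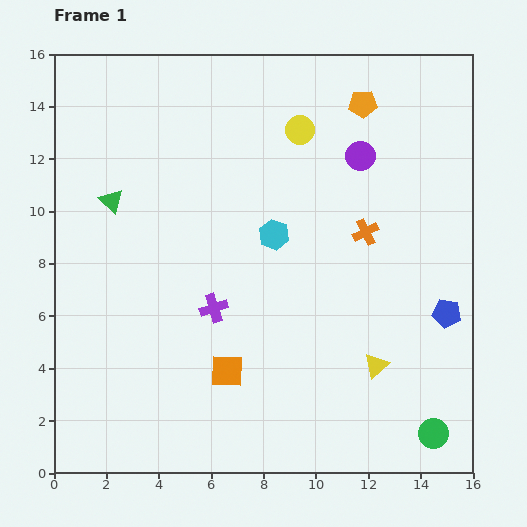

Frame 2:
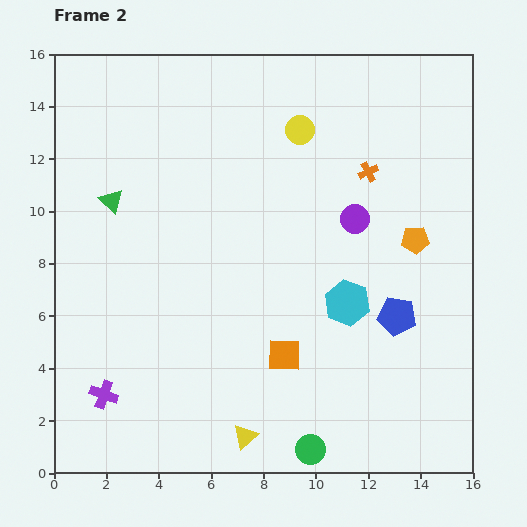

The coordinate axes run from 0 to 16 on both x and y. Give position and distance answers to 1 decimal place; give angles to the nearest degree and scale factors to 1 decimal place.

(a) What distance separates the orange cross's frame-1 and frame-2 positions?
2.3

The orange cross moved from (11.9, 9.2) to (12.0, 11.5), a distance of √(0.1² + 2.3²) ≈ 2.3.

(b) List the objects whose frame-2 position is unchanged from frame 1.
the green triangle, the yellow circle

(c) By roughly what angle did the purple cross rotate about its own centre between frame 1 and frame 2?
37° clockwise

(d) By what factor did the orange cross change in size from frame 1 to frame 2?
0.8×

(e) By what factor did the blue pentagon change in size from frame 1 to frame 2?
1.3×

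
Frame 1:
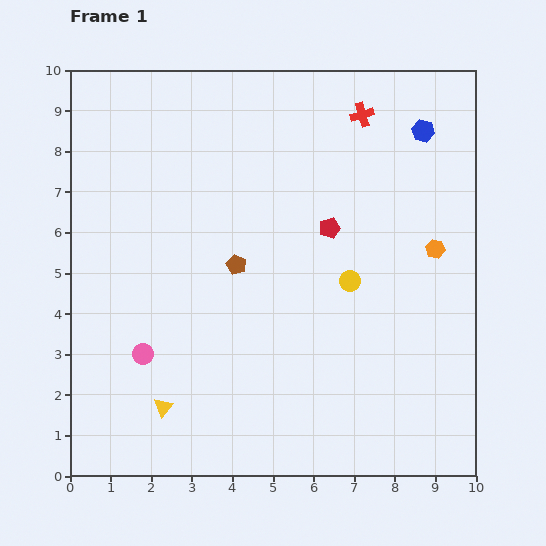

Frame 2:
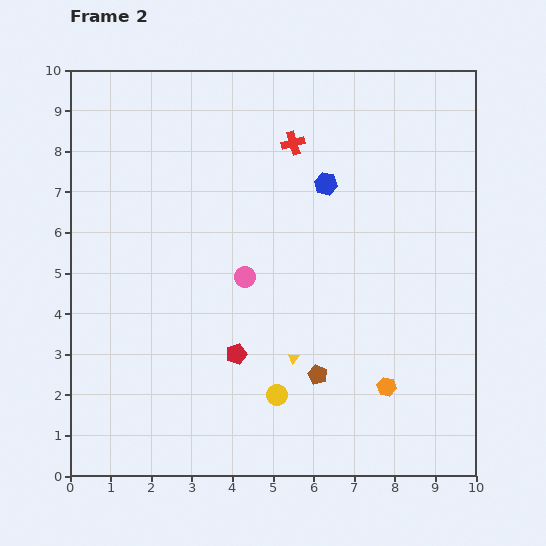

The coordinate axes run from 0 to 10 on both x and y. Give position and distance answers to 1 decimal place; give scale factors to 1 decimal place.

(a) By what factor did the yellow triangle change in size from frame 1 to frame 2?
0.6×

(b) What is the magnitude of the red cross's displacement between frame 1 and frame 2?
1.8

The red cross moved from (7.2, 8.9) to (5.5, 8.2), a distance of √(1.7² + 0.7²) ≈ 1.8.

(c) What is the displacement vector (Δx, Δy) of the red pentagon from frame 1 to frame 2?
(-2.3, -3.1)

The red pentagon was at (6.4, 6.1) in frame 1 and (4.1, 3.0) in frame 2.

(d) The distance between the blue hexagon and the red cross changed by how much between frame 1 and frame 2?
-0.3

Distance in frame 1: 1.6. Distance in frame 2: 1.3.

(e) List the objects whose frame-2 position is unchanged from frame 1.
none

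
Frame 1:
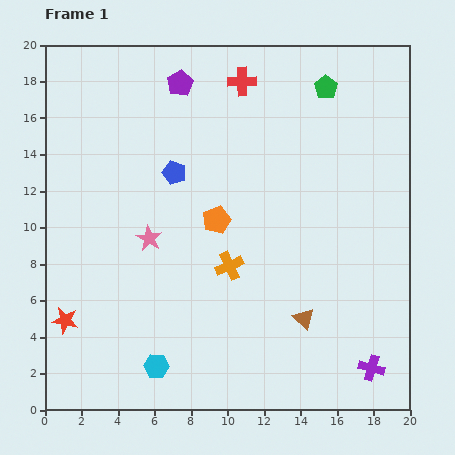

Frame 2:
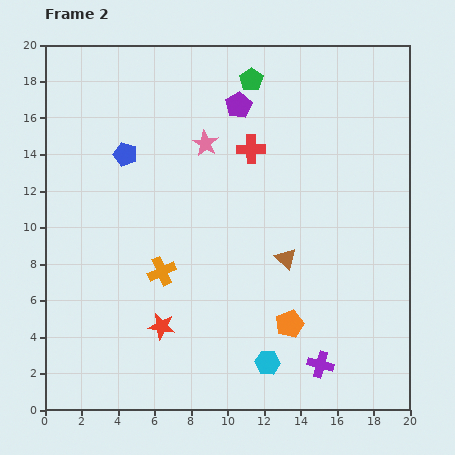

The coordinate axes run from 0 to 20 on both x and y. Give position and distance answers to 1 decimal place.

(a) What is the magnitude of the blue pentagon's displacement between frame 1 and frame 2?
2.9

The blue pentagon moved from (7.1, 13.0) to (4.4, 14.0), a distance of √(2.7² + 1.0²) ≈ 2.9.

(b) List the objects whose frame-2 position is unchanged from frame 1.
none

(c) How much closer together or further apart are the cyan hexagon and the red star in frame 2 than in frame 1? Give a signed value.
+0.5

Distance in frame 1: 5.6. Distance in frame 2: 6.1.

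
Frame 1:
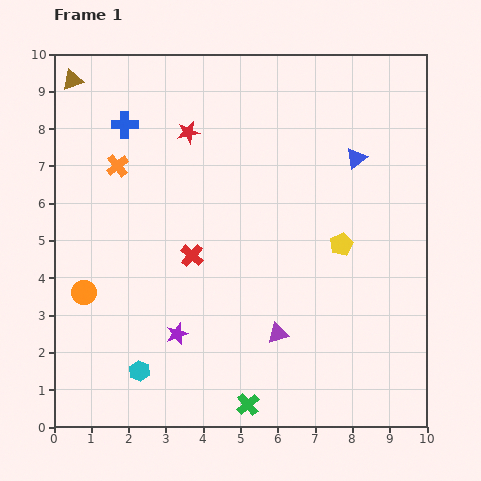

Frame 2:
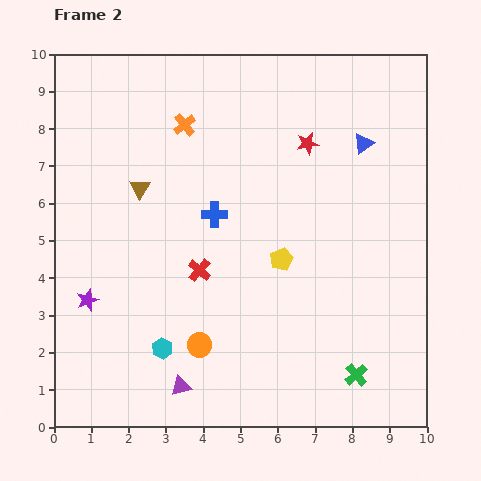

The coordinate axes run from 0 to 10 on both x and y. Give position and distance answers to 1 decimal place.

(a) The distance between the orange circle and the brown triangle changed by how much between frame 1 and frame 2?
-1.2

Distance in frame 1: 5.7. Distance in frame 2: 4.5.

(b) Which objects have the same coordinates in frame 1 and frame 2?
none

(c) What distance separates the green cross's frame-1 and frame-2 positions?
3.0

The green cross moved from (5.2, 0.6) to (8.1, 1.4), a distance of √(2.9² + 0.8²) ≈ 3.0.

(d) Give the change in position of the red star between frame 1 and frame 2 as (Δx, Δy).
(3.2, -0.3)

The red star was at (3.6, 7.9) in frame 1 and (6.8, 7.6) in frame 2.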